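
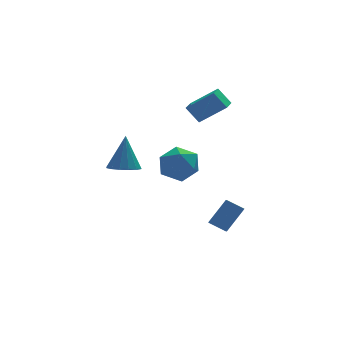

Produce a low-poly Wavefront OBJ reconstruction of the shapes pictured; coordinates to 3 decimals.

v -1.209 2.683 0.63
v -0.653 3.601 -0.034
v 0.293 1.399 0.114
v 0.849 2.317 -0.55
v 0.809 2.385 0.709
v -0.119 3.178 1.028
v -0.241 1.822 -0.948
v -1.169 2.615 -0.629
v -0.055 3.069 -1.009
v 0.595 3.416 0.015
v -0.955 1.584 0.065
v -0.305 1.931 1.089
v 0.468 3.352 3.813
v 1.831 2.753 4.993
v 1.086 4.386 3.624
v 2.449 3.788 4.804
v 1.051 2.832 2.876
v 2.414 2.234 4.056
v 1.669 3.867 2.687
v 3.032 3.268 3.867
v -3.675 1.078 0.979
v -2.875 1.498 0.719
v -3.365 1.742 3.001
v -3.22 1.836 0.66
v -3.687 1.971 0.688
v -4.151 1.867 0.793
v -4.486 1.551 0.948
v -4.605 1.108 1.112
v -4.474 0.658 1.24
v -4.129 0.319 1.298
v -3.663 0.184 1.271
v -3.199 0.289 1.166
v -2.863 0.605 1.011
v -2.745 1.047 0.847
v 1.529 -0.458 -3.859
v 0.906 -2.069 -2.913
v 0.743 0.135 -3.369
v 0.12 -1.477 -2.422
v 2.62 -0.103 -2.538
v 1.997 -1.715 -1.591
v 1.834 0.489 -2.047
v 1.211 -1.122 -1.101
f 1 12 6
f 1 6 2
f 1 2 8
f 1 8 11
f 1 11 12
f 2 6 10
f 6 12 5
f 12 11 3
f 11 8 7
f 8 2 9
f 4 10 5
f 4 5 3
f 4 3 7
f 4 7 9
f 4 9 10
f 5 10 6
f 3 5 12
f 7 3 11
f 9 7 8
f 10 9 2
f 14 16 13
f 17 14 13
f 13 16 15
f 15 17 13
f 14 20 16
f 18 14 17
f 18 20 14
f 16 20 15
f 19 17 15
f 15 20 19
f 19 18 17
f 20 18 19
f 22 21 24
f 22 24 23
f 24 21 25
f 24 25 23
f 25 21 26
f 25 26 23
f 26 21 27
f 26 27 23
f 27 21 28
f 27 28 23
f 28 21 29
f 28 29 23
f 29 21 30
f 29 30 23
f 30 21 31
f 30 31 23
f 31 21 32
f 31 32 23
f 32 21 33
f 32 33 23
f 33 21 34
f 33 34 23
f 34 21 22
f 34 22 23
f 36 38 35
f 39 36 35
f 35 38 37
f 37 39 35
f 36 42 38
f 40 36 39
f 40 42 36
f 38 42 37
f 41 39 37
f 37 42 41
f 41 40 39
f 42 40 41



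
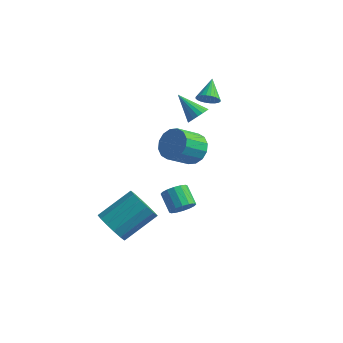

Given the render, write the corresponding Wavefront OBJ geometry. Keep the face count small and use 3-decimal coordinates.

v -1.703 -3.749 -4.339
v -1.342 -3.341 -5.225
v -0.335 -1.763 -4.087
v -0.697 -2.171 -3.201
v -1.815 -3.098 -5.142
v -0.809 -1.52 -4.005
v -2.259 -3.03 -4.845
v -1.252 -1.452 -3.707
v -2.553 -3.154 -4.412
v -1.547 -1.576 -3.274
v -2.62 -3.438 -3.959
v -1.614 -1.86 -2.821
v -2.441 -3.805 -3.608
v -1.435 -2.227 -2.471
v -2.065 -4.157 -3.453
v -1.058 -2.579 -2.315
v -1.591 -4.4 -3.535
v -0.585 -2.822 -2.398
v -1.148 -4.468 -3.833
v -0.141 -2.89 -2.695
v -0.853 -4.344 -4.266
v 0.153 -2.766 -3.128
v -0.786 -4.06 -4.719
v 0.22 -2.482 -3.581
v -0.965 -3.693 -5.069
v 0.041 -2.115 -3.932
v 2.474 -4.034 -0.856
v 2.871 -4.121 -0.298
v 2.082 -3.533 0.354
v 1.686 -3.446 -0.204
v 2.981 -3.814 -0.442
v 2.192 -3.225 0.209
v 2.955 -3.565 -0.698
v 2.167 -2.977 -0.046
v 2.8 -3.442 -0.995
v 2.012 -2.854 -0.344
v 2.559 -3.478 -1.256
v 1.77 -2.89 -0.604
v 2.294 -3.663 -1.409
v 1.506 -3.075 -0.757
v 2.078 -3.947 -1.414
v 1.289 -3.359 -0.762
v 1.968 -4.255 -1.269
v 1.179 -3.666 -0.618
v 1.993 -4.503 -1.014
v 1.205 -3.915 -0.362
v 2.148 -4.626 -0.716
v 1.36 -4.038 -0.065
v 2.39 -4.59 -0.456
v 1.601 -4.002 0.196
v 2.654 -4.405 -0.303
v 1.866 -3.817 0.349
v 0.382 2.674 1.915
v 0.797 3.028 1.562
v 0.038 3.806 2.645
v 0.585 3.051 1.426
v 0.341 3.017 1.364
v 0.104 2.931 1.386
v -0.092 2.805 1.489
v -0.215 2.66 1.657
v -0.247 2.517 1.863
v -0.184 2.397 2.078
v -0.034 2.32 2.268
v 0.179 2.297 2.404
v 0.422 2.331 2.466
v 0.66 2.417 2.443
v 0.855 2.543 2.341
v 0.978 2.688 2.173
v 1.01 2.831 1.966
v 0.947 2.951 1.752
v -0.306 2.943 0.178
v 0.099 3.277 0.611
v -1.614 3.177 1.222
v -0.005 3.498 0.431
v -0.168 3.608 0.202
v -0.358 3.587 -0.033
v -0.538 3.438 -0.225
v -0.672 3.191 -0.338
v -0.734 2.895 -0.348
v -0.71 2.608 -0.254
v -0.606 2.388 -0.074
v -0.443 2.277 0.155
v -0.253 2.299 0.389
v -0.073 2.447 0.582
v 0.061 2.694 0.694
v 0.122 2.991 0.705
v -0.367 2.53 -2.191
v 0.452 1.985 -2.301
v -0.174 0.845 -1.318
v -0.993 1.39 -1.209
v 0.545 2.284 -1.895
v -0.081 1.144 -0.913
v 0.394 2.649 -1.569
v -0.233 1.509 -0.586
v 0.038 2.982 -1.409
v -0.588 1.842 -0.426
v -0.425 3.193 -1.459
v -1.052 2.054 -0.476
v -0.874 3.228 -1.705
v -1.5 2.088 -0.723
v -1.186 3.075 -2.082
v -1.812 1.935 -1.099
v -1.279 2.776 -2.487
v -1.905 1.636 -1.505
v -1.127 2.411 -2.814
v -1.754 1.271 -1.831
v -0.772 2.078 -2.974
v -1.398 0.938 -1.991
v -0.308 1.866 -2.924
v -0.935 0.727 -1.941
v 0.14 1.832 -2.677
v -0.486 0.692 -1.695
f 2 1 5
f 2 5 3
f 3 5 6
f 3 6 4
f 5 1 7
f 5 7 6
f 6 7 8
f 6 8 4
f 7 1 9
f 7 9 8
f 8 9 10
f 8 10 4
f 9 1 11
f 9 11 10
f 10 11 12
f 10 12 4
f 11 1 13
f 11 13 12
f 12 13 14
f 12 14 4
f 13 1 15
f 13 15 14
f 14 15 16
f 14 16 4
f 15 1 17
f 15 17 16
f 16 17 18
f 16 18 4
f 17 1 19
f 17 19 18
f 18 19 20
f 18 20 4
f 19 1 21
f 19 21 20
f 20 21 22
f 20 22 4
f 21 1 23
f 21 23 22
f 22 23 24
f 22 24 4
f 23 1 25
f 23 25 24
f 24 25 26
f 24 26 4
f 25 1 2
f 25 2 26
f 26 2 3
f 26 3 4
f 28 27 31
f 28 31 29
f 29 31 32
f 29 32 30
f 31 27 33
f 31 33 32
f 32 33 34
f 32 34 30
f 33 27 35
f 33 35 34
f 34 35 36
f 34 36 30
f 35 27 37
f 35 37 36
f 36 37 38
f 36 38 30
f 37 27 39
f 37 39 38
f 38 39 40
f 38 40 30
f 39 27 41
f 39 41 40
f 40 41 42
f 40 42 30
f 41 27 43
f 41 43 42
f 42 43 44
f 42 44 30
f 43 27 45
f 43 45 44
f 44 45 46
f 44 46 30
f 45 27 47
f 45 47 46
f 46 47 48
f 46 48 30
f 47 27 49
f 47 49 48
f 48 49 50
f 48 50 30
f 49 27 51
f 49 51 50
f 50 51 52
f 50 52 30
f 51 27 28
f 51 28 52
f 52 28 29
f 52 29 30
f 54 53 56
f 54 56 55
f 56 53 57
f 56 57 55
f 57 53 58
f 57 58 55
f 58 53 59
f 58 59 55
f 59 53 60
f 59 60 55
f 60 53 61
f 60 61 55
f 61 53 62
f 61 62 55
f 62 53 63
f 62 63 55
f 63 53 64
f 63 64 55
f 64 53 65
f 64 65 55
f 65 53 66
f 65 66 55
f 66 53 67
f 66 67 55
f 67 53 68
f 67 68 55
f 68 53 69
f 68 69 55
f 69 53 70
f 69 70 55
f 70 53 54
f 70 54 55
f 72 71 74
f 72 74 73
f 74 71 75
f 74 75 73
f 75 71 76
f 75 76 73
f 76 71 77
f 76 77 73
f 77 71 78
f 77 78 73
f 78 71 79
f 78 79 73
f 79 71 80
f 79 80 73
f 80 71 81
f 80 81 73
f 81 71 82
f 81 82 73
f 82 71 83
f 82 83 73
f 83 71 84
f 83 84 73
f 84 71 85
f 84 85 73
f 85 71 86
f 85 86 73
f 86 71 72
f 86 72 73
f 88 87 91
f 88 91 89
f 89 91 92
f 89 92 90
f 91 87 93
f 91 93 92
f 92 93 94
f 92 94 90
f 93 87 95
f 93 95 94
f 94 95 96
f 94 96 90
f 95 87 97
f 95 97 96
f 96 97 98
f 96 98 90
f 97 87 99
f 97 99 98
f 98 99 100
f 98 100 90
f 99 87 101
f 99 101 100
f 100 101 102
f 100 102 90
f 101 87 103
f 101 103 102
f 102 103 104
f 102 104 90
f 103 87 105
f 103 105 104
f 104 105 106
f 104 106 90
f 105 87 107
f 105 107 106
f 106 107 108
f 106 108 90
f 107 87 109
f 107 109 108
f 108 109 110
f 108 110 90
f 109 87 111
f 109 111 110
f 110 111 112
f 110 112 90
f 111 87 88
f 111 88 112
f 112 88 89
f 112 89 90



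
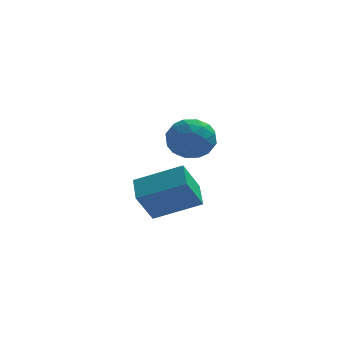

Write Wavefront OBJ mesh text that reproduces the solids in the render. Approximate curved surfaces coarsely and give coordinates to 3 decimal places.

v 0.591 1.092 -1.687
v 1.507 1.393 -1.425
v 1.193 -0.333 -2.155
v 2.109 -0.032 -1.893
v 1.419 -0.204 -1.191
v 1.047 0.677 -0.902
v 1.653 0.383 -2.678
v 1.281 1.264 -2.389
v 2.163 0.955 -2.037
v 2.019 0.592 -1.118
v 0.681 0.468 -2.462
v 0.537 0.105 -1.543
v 0.996 1.368 -1.515
v 1.704 -0.308 -2.065
v 1.298 -0.409 -1.653
v 1.837 -0.232 -1.498
v 0.726 0.947 -1.207
v 1.264 1.123 -1.053
v 1.213 0.185 -0.916
v 1.436 -0.063 -2.527
v 1.974 0.113 -2.373
v 0.863 1.292 -2.082
v 1.402 1.469 -1.927
v 1.487 0.875 -2.664
v 1.92 1.287 -1.721
v 2.274 0.449 -1.996
v 2.006 0.693 -2.458
v 1.787 1.211 -2.287
v 1.835 1.073 -1.18
v 2.189 0.236 -1.455
v 1.784 0.135 -1.043
v 1.565 0.652 -0.873
v 2.221 0.816 -1.54
v 0.511 0.824 -2.125
v 0.865 -0.013 -2.4
v 1.135 0.408 -2.707
v 0.916 0.925 -2.537
v 0.426 0.611 -1.584
v 0.78 -0.227 -1.859
v 0.913 -0.151 -1.293
v 0.694 0.367 -1.122
v 0.479 0.244 -2.04
v -0.552 -4.325 -2.717
v 1.158 -4.442 -1.971
v -0.663 -3.28 -2.301
v 1.048 -3.398 -1.554
v 0.012 -3.782 -3.926
v 1.723 -3.9 -3.179
v -0.098 -2.738 -3.509
v 1.612 -2.855 -2.763
f 1 38 17
f 38 12 41
f 17 41 6
f 38 41 17
f 1 17 13
f 17 6 18
f 13 18 2
f 17 18 13
f 1 13 22
f 13 2 23
f 22 23 8
f 13 23 22
f 1 22 34
f 22 8 37
f 34 37 11
f 22 37 34
f 1 34 38
f 34 11 42
f 38 42 12
f 34 42 38
f 2 18 29
f 18 6 32
f 29 32 10
f 18 32 29
f 6 41 19
f 41 12 40
f 19 40 5
f 41 40 19
f 12 42 39
f 42 11 35
f 39 35 3
f 42 35 39
f 11 37 36
f 37 8 24
f 36 24 7
f 37 24 36
f 8 23 28
f 23 2 25
f 28 25 9
f 23 25 28
f 4 30 16
f 30 10 31
f 16 31 5
f 30 31 16
f 4 16 14
f 16 5 15
f 14 15 3
f 16 15 14
f 4 14 21
f 14 3 20
f 21 20 7
f 14 20 21
f 4 21 26
f 21 7 27
f 26 27 9
f 21 27 26
f 4 26 30
f 26 9 33
f 30 33 10
f 26 33 30
f 5 31 19
f 31 10 32
f 19 32 6
f 31 32 19
f 3 15 39
f 15 5 40
f 39 40 12
f 15 40 39
f 7 20 36
f 20 3 35
f 36 35 11
f 20 35 36
f 9 27 28
f 27 7 24
f 28 24 8
f 27 24 28
f 10 33 29
f 33 9 25
f 29 25 2
f 33 25 29
f 44 46 43
f 47 44 43
f 43 46 45
f 45 47 43
f 44 50 46
f 48 44 47
f 48 50 44
f 46 50 45
f 49 47 45
f 45 50 49
f 49 48 47
f 50 48 49



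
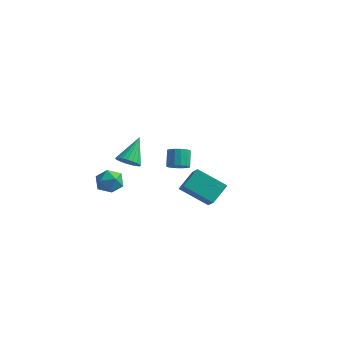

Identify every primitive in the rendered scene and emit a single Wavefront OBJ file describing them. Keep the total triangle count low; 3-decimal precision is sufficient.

v -2.201 -2.026 0.746
v -1.775 -2.53 0.039
v -3.525 -2.83 0.521
v -3.099 -3.334 -0.186
v -2.824 -3.462 0.733
v -2.006 -2.965 0.872
v -3.294 -2.395 -0.312
v -2.476 -1.898 -0.173
v -2.45 -2.759 -0.615
v -2.16 -3.418 0.031
v -3.14 -1.942 0.529
v -2.85 -2.601 1.175
v 4.231 -2.911 0.642
v 2.452 -3.257 1.682
v 4.506 -1.737 1.501
v 2.726 -2.083 2.541
v 5.174 -4.037 1.879
v 3.394 -4.383 2.919
v 5.448 -2.863 2.738
v 3.669 -3.209 3.778
v -3.934 1.69 -0.979
v -3.132 1.5 -0.734
v -3.986 3.27 0.419
v -3.075 1.735 -0.997
v -3.167 1.962 -1.258
v -3.392 2.142 -1.47
v -3.71 2.244 -1.597
v -4.067 2.25 -1.617
v -4.401 2.16 -1.527
v -4.654 1.988 -1.342
v -4.783 1.764 -1.095
v -4.765 1.528 -0.827
v -4.603 1.32 -0.585
v -4.326 1.176 -0.412
v -3.981 1.12 -0.336
v -3.627 1.163 -0.372
v -3.327 1.298 -0.512
v -1.315 3.503 -1.63
v -0.918 3.099 -1.124
v -1.308 3.892 -0.184
v -1.705 4.297 -0.69
v -0.668 3.375 -1.252
v -1.058 4.168 -0.313
v -0.592 3.685 -1.482
v -0.982 4.478 -0.543
v -0.709 3.946 -1.752
v -1.099 4.739 -0.812
v -0.989 4.089 -1.989
v -1.379 4.882 -1.049
v -1.356 4.075 -2.129
v -1.746 4.868 -1.19
v -1.712 3.908 -2.136
v -2.102 4.701 -1.196
v -1.962 3.632 -2.007
v -2.352 4.425 -1.068
v -2.038 3.322 -1.777
v -2.428 4.115 -0.838
v -1.921 3.061 -1.508
v -2.311 3.854 -0.568
v -1.641 2.918 -1.271
v -2.031 3.711 -0.331
v -1.274 2.932 -1.13
v -1.664 3.725 -0.191
f 1 12 6
f 1 6 2
f 1 2 8
f 1 8 11
f 1 11 12
f 2 6 10
f 6 12 5
f 12 11 3
f 11 8 7
f 8 2 9
f 4 10 5
f 4 5 3
f 4 3 7
f 4 7 9
f 4 9 10
f 5 10 6
f 3 5 12
f 7 3 11
f 9 7 8
f 10 9 2
f 14 16 13
f 17 14 13
f 13 16 15
f 15 17 13
f 14 20 16
f 18 14 17
f 18 20 14
f 16 20 15
f 19 17 15
f 15 20 19
f 19 18 17
f 20 18 19
f 22 21 24
f 22 24 23
f 24 21 25
f 24 25 23
f 25 21 26
f 25 26 23
f 26 21 27
f 26 27 23
f 27 21 28
f 27 28 23
f 28 21 29
f 28 29 23
f 29 21 30
f 29 30 23
f 30 21 31
f 30 31 23
f 31 21 32
f 31 32 23
f 32 21 33
f 32 33 23
f 33 21 34
f 33 34 23
f 34 21 35
f 34 35 23
f 35 21 36
f 35 36 23
f 36 21 37
f 36 37 23
f 37 21 22
f 37 22 23
f 39 38 42
f 39 42 40
f 40 42 43
f 40 43 41
f 42 38 44
f 42 44 43
f 43 44 45
f 43 45 41
f 44 38 46
f 44 46 45
f 45 46 47
f 45 47 41
f 46 38 48
f 46 48 47
f 47 48 49
f 47 49 41
f 48 38 50
f 48 50 49
f 49 50 51
f 49 51 41
f 50 38 52
f 50 52 51
f 51 52 53
f 51 53 41
f 52 38 54
f 52 54 53
f 53 54 55
f 53 55 41
f 54 38 56
f 54 56 55
f 55 56 57
f 55 57 41
f 56 38 58
f 56 58 57
f 57 58 59
f 57 59 41
f 58 38 60
f 58 60 59
f 59 60 61
f 59 61 41
f 60 38 62
f 60 62 61
f 61 62 63
f 61 63 41
f 62 38 39
f 62 39 63
f 63 39 40
f 63 40 41



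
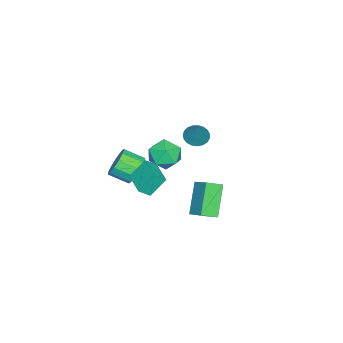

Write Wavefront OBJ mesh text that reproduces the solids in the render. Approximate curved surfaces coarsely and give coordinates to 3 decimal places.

v 3.348 -1.309 0.228
v 2.695 -0.641 1.376
v 2.865 -0.816 -0.334
v 2.211 -0.149 0.814
v 4.569 -0.111 0.226
v 3.915 0.556 1.374
v 4.085 0.381 -0.336
v 3.432 1.049 0.812
v -2.883 -1.101 -1.614
v -1.948 -0.964 -2.334
v -2.992 -2.956 -2.106
v -2.057 -2.819 -2.826
v -1.913 -2.76 -1.648
v -1.846 -1.613 -1.344
v -3.094 -2.307 -3.096
v -3.027 -1.16 -2.792
v -2.078 -1.709 -3.25
v -1.348 -1.99 -2.355
v -3.592 -1.93 -2.085
v -2.862 -2.211 -1.19
v -0.767 -2.956 -2.84
v -0.036 -3.132 -3.558
v 0.278 -4.359 -2.939
v -0.453 -4.184 -2.22
v 0.228 -2.844 -3.121
v 0.542 -4.072 -2.502
v 0.176 -2.592 -2.595
v 0.49 -3.819 -1.976
v -0.175 -2.455 -2.146
v 0.138 -3.683 -1.527
v -0.714 -2.478 -1.918
v -0.401 -3.705 -1.299
v -1.27 -2.652 -1.982
v -0.956 -3.88 -1.363
v -1.666 -2.923 -2.318
v -1.352 -4.151 -1.699
v -1.777 -3.204 -2.82
v -1.463 -4.432 -2.201
v -1.566 -3.407 -3.328
v -1.253 -4.635 -2.709
v -1.103 -3.467 -3.681
v -0.789 -4.694 -3.062
v -0.532 -3.364 -3.767
v -0.218 -4.591 -3.148
v -4.434 -0.816 -1.48
v -3.712 -0.778 -1.866
v -3.546 -0.204 0.24
v -3.835 -0.464 -1.915
v -4.062 -0.211 -1.888
v -4.353 -0.062 -1.791
v -4.658 -0.044 -1.639
v -4.924 -0.159 -1.461
v -5.106 -0.388 -1.285
v -5.171 -0.692 -1.143
v -5.109 -1.016 -1.06
v -4.931 -1.306 -1.049
v -4.666 -1.512 -1.112
v -4.361 -1.597 -1.239
v -4.069 -1.547 -1.408
v -3.84 -1.371 -1.589
v -3.714 -1.099 -1.751
v 1.618 2.99 -0.203
v 2.294 4.017 0.603
v 3.041 3.342 -1.844
v 3.716 4.369 -1.038
v 2.264 2.251 0.198
v 2.939 3.278 1.004
v 3.686 2.603 -1.443
v 4.362 3.63 -0.637
f 2 4 1
f 5 2 1
f 1 4 3
f 3 5 1
f 2 8 4
f 6 2 5
f 6 8 2
f 4 8 3
f 7 5 3
f 3 8 7
f 7 6 5
f 8 6 7
f 9 20 14
f 9 14 10
f 9 10 16
f 9 16 19
f 9 19 20
f 10 14 18
f 14 20 13
f 20 19 11
f 19 16 15
f 16 10 17
f 12 18 13
f 12 13 11
f 12 11 15
f 12 15 17
f 12 17 18
f 13 18 14
f 11 13 20
f 15 11 19
f 17 15 16
f 18 17 10
f 22 21 25
f 22 25 23
f 23 25 26
f 23 26 24
f 25 21 27
f 25 27 26
f 26 27 28
f 26 28 24
f 27 21 29
f 27 29 28
f 28 29 30
f 28 30 24
f 29 21 31
f 29 31 30
f 30 31 32
f 30 32 24
f 31 21 33
f 31 33 32
f 32 33 34
f 32 34 24
f 33 21 35
f 33 35 34
f 34 35 36
f 34 36 24
f 35 21 37
f 35 37 36
f 36 37 38
f 36 38 24
f 37 21 39
f 37 39 38
f 38 39 40
f 38 40 24
f 39 21 41
f 39 41 40
f 40 41 42
f 40 42 24
f 41 21 43
f 41 43 42
f 42 43 44
f 42 44 24
f 43 21 22
f 43 22 44
f 44 22 23
f 44 23 24
f 46 45 48
f 46 48 47
f 48 45 49
f 48 49 47
f 49 45 50
f 49 50 47
f 50 45 51
f 50 51 47
f 51 45 52
f 51 52 47
f 52 45 53
f 52 53 47
f 53 45 54
f 53 54 47
f 54 45 55
f 54 55 47
f 55 45 56
f 55 56 47
f 56 45 57
f 56 57 47
f 57 45 58
f 57 58 47
f 58 45 59
f 58 59 47
f 59 45 60
f 59 60 47
f 60 45 61
f 60 61 47
f 61 45 46
f 61 46 47
f 63 65 62
f 66 63 62
f 62 65 64
f 64 66 62
f 63 69 65
f 67 63 66
f 67 69 63
f 65 69 64
f 68 66 64
f 64 69 68
f 68 67 66
f 69 67 68



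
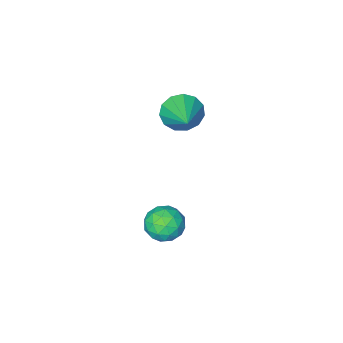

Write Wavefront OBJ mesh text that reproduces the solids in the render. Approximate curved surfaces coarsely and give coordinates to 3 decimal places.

v 4.242 2.134 -3.839
v 4.688 1.853 -3.015
v 2.852 1.667 -3.245
v 3.298 1.386 -2.421
v 3.229 2.337 -2.64
v 4.088 2.625 -3.007
v 3.452 0.895 -3.253
v 4.311 1.183 -3.62
v 4.2 1.087 -2.653
v 4.062 1.978 -2.275
v 3.478 1.542 -3.985
v 3.34 2.433 -3.607
v 4.587 2.034 -3.479
v 2.953 1.486 -2.781
v 2.912 2.044 -2.909
v 3.175 1.879 -2.425
v 4.234 2.488 -3.474
v 4.497 2.323 -2.99
v 3.639 2.607 -2.77
v 3.043 1.197 -3.27
v 3.306 1.032 -2.786
v 4.365 1.641 -3.835
v 4.628 1.476 -3.351
v 3.901 0.913 -3.49
v 4.562 1.419 -2.782
v 3.745 1.145 -2.433
v 3.836 0.856 -2.922
v 4.341 1.026 -3.138
v 4.482 1.943 -2.56
v 3.665 1.668 -2.211
v 3.624 2.227 -2.339
v 4.129 2.397 -2.555
v 4.195 1.493 -2.347
v 3.875 1.852 -4.049
v 3.058 1.577 -3.7
v 3.411 1.123 -3.705
v 3.916 1.293 -3.921
v 3.795 2.375 -3.827
v 2.978 2.101 -3.478
v 3.199 2.494 -3.122
v 3.704 2.664 -3.338
v 3.345 2.027 -3.913
v -1.214 -4.239 -2.612
v -0.653 -4.04 -3.513
v -0.406 -2.601 -1.748
v -1.183 -3.747 -3.573
v -1.723 -3.61 -3.328
v -2.101 -3.673 -2.855
v -2.197 -3.916 -2.306
v -1.982 -4.261 -1.853
v -1.522 -4.599 -1.642
v -0.965 -4.823 -1.738
v -0.486 -4.861 -2.113
v -0.239 -4.702 -2.645
v -0.301 -4.396 -3.167
f 1 38 17
f 38 12 41
f 17 41 6
f 38 41 17
f 1 17 13
f 17 6 18
f 13 18 2
f 17 18 13
f 1 13 22
f 13 2 23
f 22 23 8
f 13 23 22
f 1 22 34
f 22 8 37
f 34 37 11
f 22 37 34
f 1 34 38
f 34 11 42
f 38 42 12
f 34 42 38
f 2 18 29
f 18 6 32
f 29 32 10
f 18 32 29
f 6 41 19
f 41 12 40
f 19 40 5
f 41 40 19
f 12 42 39
f 42 11 35
f 39 35 3
f 42 35 39
f 11 37 36
f 37 8 24
f 36 24 7
f 37 24 36
f 8 23 28
f 23 2 25
f 28 25 9
f 23 25 28
f 4 30 16
f 30 10 31
f 16 31 5
f 30 31 16
f 4 16 14
f 16 5 15
f 14 15 3
f 16 15 14
f 4 14 21
f 14 3 20
f 21 20 7
f 14 20 21
f 4 21 26
f 21 7 27
f 26 27 9
f 21 27 26
f 4 26 30
f 26 9 33
f 30 33 10
f 26 33 30
f 5 31 19
f 31 10 32
f 19 32 6
f 31 32 19
f 3 15 39
f 15 5 40
f 39 40 12
f 15 40 39
f 7 20 36
f 20 3 35
f 36 35 11
f 20 35 36
f 9 27 28
f 27 7 24
f 28 24 8
f 27 24 28
f 10 33 29
f 33 9 25
f 29 25 2
f 33 25 29
f 44 43 46
f 44 46 45
f 46 43 47
f 46 47 45
f 47 43 48
f 47 48 45
f 48 43 49
f 48 49 45
f 49 43 50
f 49 50 45
f 50 43 51
f 50 51 45
f 51 43 52
f 51 52 45
f 52 43 53
f 52 53 45
f 53 43 54
f 53 54 45
f 54 43 55
f 54 55 45
f 55 43 44
f 55 44 45



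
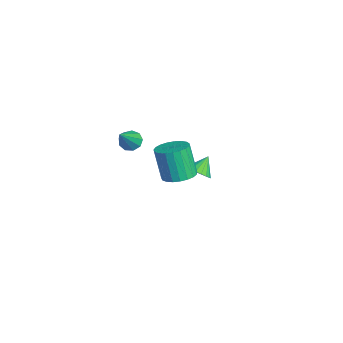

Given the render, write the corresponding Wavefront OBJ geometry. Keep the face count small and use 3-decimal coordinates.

v -1.668 -1.01 0.503
v -1.192 -0.599 0.34
v -0.472 -1.81 1.977
v -1.451 -0.415 0.65
v -1.812 -0.509 0.892
v -2.106 -0.838 0.952
v -2.195 -1.247 0.802
v -2.037 -1.545 0.512
v -1.707 -1.593 0.218
v -1.358 -1.367 0.057
v -1.155 -0.975 0.106
v 3.84 0.268 1.71
v 4.327 -0.475 1.752
v 3.788 -0.731 3.492
v 3.3 0.012 3.45
v 4.569 -0.218 1.864
v 4.03 -0.474 3.605
v 4.684 0.123 1.95
v 4.145 -0.133 3.69
v 4.653 0.489 1.994
v 4.114 0.233 3.735
v 4.482 0.817 1.989
v 3.943 0.561 3.73
v 4.199 1.05 1.936
v 3.66 0.794 3.677
v 3.855 1.148 1.844
v 3.316 0.892 3.584
v 3.507 1.093 1.728
v 2.968 0.838 3.469
v 3.217 0.896 1.609
v 2.678 0.641 3.35
v 3.035 0.591 1.508
v 2.496 0.335 3.249
v 2.992 0.229 1.442
v 2.453 -0.027 3.182
v 3.095 -0.125 1.421
v 2.556 -0.381 3.162
v 3.327 -0.412 1.451
v 2.788 -0.668 3.192
v 3.648 -0.581 1.525
v 3.109 -0.837 3.266
v 4.002 -0.604 1.632
v 3.463 -0.86 3.372
v -3.093 2.893 -3.776
v -2.586 2.642 -3.254
v -3.607 3.587 -2.944
v -2.429 2.916 -3.386
v -2.404 3.186 -3.595
v -2.515 3.398 -3.84
v -2.741 3.51 -4.073
v -3.036 3.5 -4.247
v -3.342 3.37 -4.327
v -3.599 3.145 -4.299
v -3.756 2.87 -4.167
v -3.781 2.6 -3.958
v -3.67 2.388 -3.713
v -3.445 2.276 -3.48
v -3.15 2.286 -3.306
v -2.843 2.417 -3.225
f 2 1 4
f 2 4 3
f 4 1 5
f 4 5 3
f 5 1 6
f 5 6 3
f 6 1 7
f 6 7 3
f 7 1 8
f 7 8 3
f 8 1 9
f 8 9 3
f 9 1 10
f 9 10 3
f 10 1 11
f 10 11 3
f 11 1 2
f 11 2 3
f 13 12 16
f 13 16 14
f 14 16 17
f 14 17 15
f 16 12 18
f 16 18 17
f 17 18 19
f 17 19 15
f 18 12 20
f 18 20 19
f 19 20 21
f 19 21 15
f 20 12 22
f 20 22 21
f 21 22 23
f 21 23 15
f 22 12 24
f 22 24 23
f 23 24 25
f 23 25 15
f 24 12 26
f 24 26 25
f 25 26 27
f 25 27 15
f 26 12 28
f 26 28 27
f 27 28 29
f 27 29 15
f 28 12 30
f 28 30 29
f 29 30 31
f 29 31 15
f 30 12 32
f 30 32 31
f 31 32 33
f 31 33 15
f 32 12 34
f 32 34 33
f 33 34 35
f 33 35 15
f 34 12 36
f 34 36 35
f 35 36 37
f 35 37 15
f 36 12 38
f 36 38 37
f 37 38 39
f 37 39 15
f 38 12 40
f 38 40 39
f 39 40 41
f 39 41 15
f 40 12 42
f 40 42 41
f 41 42 43
f 41 43 15
f 42 12 13
f 42 13 43
f 43 13 14
f 43 14 15
f 45 44 47
f 45 47 46
f 47 44 48
f 47 48 46
f 48 44 49
f 48 49 46
f 49 44 50
f 49 50 46
f 50 44 51
f 50 51 46
f 51 44 52
f 51 52 46
f 52 44 53
f 52 53 46
f 53 44 54
f 53 54 46
f 54 44 55
f 54 55 46
f 55 44 56
f 55 56 46
f 56 44 57
f 56 57 46
f 57 44 58
f 57 58 46
f 58 44 59
f 58 59 46
f 59 44 45
f 59 45 46



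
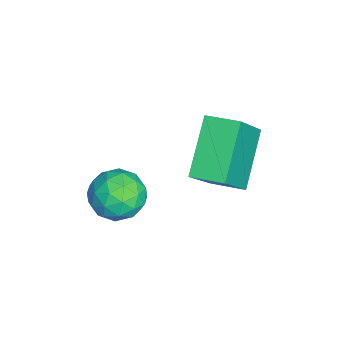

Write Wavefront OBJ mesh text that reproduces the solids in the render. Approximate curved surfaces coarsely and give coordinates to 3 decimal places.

v 0.149 -1.48 -3.052
v 0.786 -0.971 -3.443
v 1.054 -2.629 -3.077
v 1.691 -2.12 -3.468
v 1.456 -1.968 -2.608
v 0.896 -1.258 -2.593
v 0.944 -2.342 -3.927
v 0.384 -1.632 -3.912
v 1.277 -1.504 -3.984
v 1.593 -1.272 -3.169
v 0.247 -2.328 -3.351
v 0.563 -2.096 -2.536
v 0.388 -1.124 -3.245
v 1.452 -2.476 -3.275
v 1.314 -2.386 -2.769
v 1.688 -2.087 -3
v 0.453 -1.293 -2.745
v 0.827 -0.994 -2.976
v 1.221 -1.58 -2.485
v 1.013 -2.606 -3.544
v 1.387 -2.307 -3.775
v 0.152 -1.513 -3.52
v 0.526 -1.214 -3.751
v 0.619 -2.02 -4.035
v 1.051 -1.138 -3.793
v 1.582 -1.814 -3.808
v 1.143 -1.945 -4.078
v 0.815 -1.527 -4.069
v 1.237 -1.002 -3.315
v 1.768 -1.678 -3.329
v 1.63 -1.589 -2.824
v 1.302 -1.171 -2.815
v 1.525 -1.316 -3.633
v 0.072 -1.922 -3.191
v 0.603 -2.598 -3.205
v 0.538 -2.429 -3.705
v 0.21 -2.011 -3.696
v 0.258 -1.786 -2.712
v 0.789 -2.462 -2.727
v 1.025 -2.073 -2.451
v 0.697 -1.655 -2.442
v 0.315 -2.284 -2.887
v -1.281 0.748 -4.979
v -2.869 1.133 -3.644
v -0.935 1.798 -4.87
v -2.523 2.182 -3.535
v -0.017 0.158 -3.305
v -1.605 0.542 -1.97
v 0.329 1.207 -3.196
v -1.259 1.592 -1.861
f 1 38 17
f 38 12 41
f 17 41 6
f 38 41 17
f 1 17 13
f 17 6 18
f 13 18 2
f 17 18 13
f 1 13 22
f 13 2 23
f 22 23 8
f 13 23 22
f 1 22 34
f 22 8 37
f 34 37 11
f 22 37 34
f 1 34 38
f 34 11 42
f 38 42 12
f 34 42 38
f 2 18 29
f 18 6 32
f 29 32 10
f 18 32 29
f 6 41 19
f 41 12 40
f 19 40 5
f 41 40 19
f 12 42 39
f 42 11 35
f 39 35 3
f 42 35 39
f 11 37 36
f 37 8 24
f 36 24 7
f 37 24 36
f 8 23 28
f 23 2 25
f 28 25 9
f 23 25 28
f 4 30 16
f 30 10 31
f 16 31 5
f 30 31 16
f 4 16 14
f 16 5 15
f 14 15 3
f 16 15 14
f 4 14 21
f 14 3 20
f 21 20 7
f 14 20 21
f 4 21 26
f 21 7 27
f 26 27 9
f 21 27 26
f 4 26 30
f 26 9 33
f 30 33 10
f 26 33 30
f 5 31 19
f 31 10 32
f 19 32 6
f 31 32 19
f 3 15 39
f 15 5 40
f 39 40 12
f 15 40 39
f 7 20 36
f 20 3 35
f 36 35 11
f 20 35 36
f 9 27 28
f 27 7 24
f 28 24 8
f 27 24 28
f 10 33 29
f 33 9 25
f 29 25 2
f 33 25 29
f 44 46 43
f 47 44 43
f 43 46 45
f 45 47 43
f 44 50 46
f 48 44 47
f 48 50 44
f 46 50 45
f 49 47 45
f 45 50 49
f 49 48 47
f 50 48 49



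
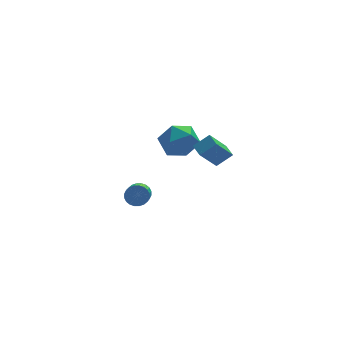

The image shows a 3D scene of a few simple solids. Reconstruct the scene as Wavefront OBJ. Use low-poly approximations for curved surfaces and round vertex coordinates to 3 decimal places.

v -0.142 4.241 3.267
v 0.739 5.026 3.4
v 1.141 2.874 2.84
v 2.022 3.659 2.973
v 1.401 3.298 3.919
v 0.608 4.143 4.183
v 1.272 3.757 2.057
v 0.479 4.602 2.321
v 1.613 4.728 2.652
v 1.693 4.444 3.803
v 0.187 3.456 2.437
v 0.267 3.172 3.588
v -2.302 -1.396 3.213
v -1.735 -1.605 3.125
v -2.172 -3.212 4.12
v -2.738 -3.004 4.207
v -1.71 -1.485 3.329
v -2.146 -3.092 4.324
v -1.774 -1.352 3.516
v -2.211 -2.959 4.511
v -1.919 -1.226 3.656
v -2.356 -2.833 4.651
v -2.122 -1.125 3.729
v -2.559 -2.733 4.724
v -2.353 -1.066 3.723
v -2.79 -2.674 4.718
v -2.576 -1.058 3.639
v -3.012 -2.665 4.634
v -2.757 -1.1 3.491
v -3.193 -2.708 4.486
v -2.868 -1.188 3.3
v -3.305 -2.795 4.295
v -2.894 -1.308 3.096
v -3.33 -2.915 4.091
v -2.829 -1.441 2.909
v -3.266 -3.048 3.904
v -2.684 -1.567 2.769
v -3.121 -3.174 3.764
v -2.481 -1.667 2.696
v -2.918 -3.275 3.691
v -2.25 -1.726 2.702
v -2.687 -3.334 3.697
v -2.028 -1.735 2.786
v -2.464 -3.342 3.781
v -1.847 -1.692 2.934
v -2.283 -3.3 3.929
v 1.58 2.121 3.115
v 2.449 2.138 3.806
v 1.432 2.951 3.281
v 2.3 2.969 3.972
v 2.58 2.551 1.848
v 3.448 2.569 2.539
v 2.431 3.382 2.014
v 3.3 3.399 2.705
f 1 12 6
f 1 6 2
f 1 2 8
f 1 8 11
f 1 11 12
f 2 6 10
f 6 12 5
f 12 11 3
f 11 8 7
f 8 2 9
f 4 10 5
f 4 5 3
f 4 3 7
f 4 7 9
f 4 9 10
f 5 10 6
f 3 5 12
f 7 3 11
f 9 7 8
f 10 9 2
f 14 13 17
f 14 17 15
f 15 17 18
f 15 18 16
f 17 13 19
f 17 19 18
f 18 19 20
f 18 20 16
f 19 13 21
f 19 21 20
f 20 21 22
f 20 22 16
f 21 13 23
f 21 23 22
f 22 23 24
f 22 24 16
f 23 13 25
f 23 25 24
f 24 25 26
f 24 26 16
f 25 13 27
f 25 27 26
f 26 27 28
f 26 28 16
f 27 13 29
f 27 29 28
f 28 29 30
f 28 30 16
f 29 13 31
f 29 31 30
f 30 31 32
f 30 32 16
f 31 13 33
f 31 33 32
f 32 33 34
f 32 34 16
f 33 13 35
f 33 35 34
f 34 35 36
f 34 36 16
f 35 13 37
f 35 37 36
f 36 37 38
f 36 38 16
f 37 13 39
f 37 39 38
f 38 39 40
f 38 40 16
f 39 13 41
f 39 41 40
f 40 41 42
f 40 42 16
f 41 13 43
f 41 43 42
f 42 43 44
f 42 44 16
f 43 13 45
f 43 45 44
f 44 45 46
f 44 46 16
f 45 13 14
f 45 14 46
f 46 14 15
f 46 15 16
f 48 50 47
f 51 48 47
f 47 50 49
f 49 51 47
f 48 54 50
f 52 48 51
f 52 54 48
f 50 54 49
f 53 51 49
f 49 54 53
f 53 52 51
f 54 52 53



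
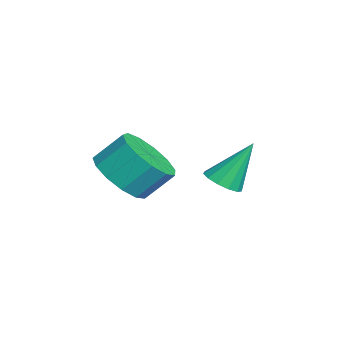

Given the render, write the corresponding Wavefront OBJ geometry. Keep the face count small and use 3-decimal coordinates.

v -1.898 -2.198 0.617
v -1.44 -1.544 -0.017
v -1.463 -0.708 0.829
v -1.922 -1.362 1.463
v -2.005 -1.478 -0.098
v -2.028 -0.642 0.748
v -2.536 -1.641 0.049
v -2.559 -0.804 0.895
v -2.865 -1.981 0.375
v -2.888 -1.144 1.221
v -2.887 -2.389 0.779
v -2.91 -1.553 1.625
v -2.595 -2.737 1.131
v -2.618 -1.901 1.977
v -2.082 -2.914 1.32
v -2.105 -2.078 2.166
v -1.511 -2.864 1.286
v -1.534 -2.027 2.132
v -1.062 -2.602 1.039
v -1.085 -1.766 1.885
v -0.879 -2.212 0.658
v -0.902 -1.376 1.504
v -1.02 -1.818 0.265
v -1.043 -0.981 1.111
v -3.368 0.856 -0.492
v -2.857 1.222 -0.66
v -3.552 1.764 0.932
v -3.152 1.385 -0.802
v -3.516 1.38 -0.846
v -3.832 1.209 -0.778
v -4.001 0.926 -0.619
v -3.969 0.62 -0.42
v -3.746 0.389 -0.244
v -3.402 0.306 -0.147
v -3.048 0.398 -0.159
v -2.795 0.635 -0.277
v -2.724 0.942 -0.464
f 2 1 5
f 2 5 3
f 3 5 6
f 3 6 4
f 5 1 7
f 5 7 6
f 6 7 8
f 6 8 4
f 7 1 9
f 7 9 8
f 8 9 10
f 8 10 4
f 9 1 11
f 9 11 10
f 10 11 12
f 10 12 4
f 11 1 13
f 11 13 12
f 12 13 14
f 12 14 4
f 13 1 15
f 13 15 14
f 14 15 16
f 14 16 4
f 15 1 17
f 15 17 16
f 16 17 18
f 16 18 4
f 17 1 19
f 17 19 18
f 18 19 20
f 18 20 4
f 19 1 21
f 19 21 20
f 20 21 22
f 20 22 4
f 21 1 23
f 21 23 22
f 22 23 24
f 22 24 4
f 23 1 2
f 23 2 24
f 24 2 3
f 24 3 4
f 26 25 28
f 26 28 27
f 28 25 29
f 28 29 27
f 29 25 30
f 29 30 27
f 30 25 31
f 30 31 27
f 31 25 32
f 31 32 27
f 32 25 33
f 32 33 27
f 33 25 34
f 33 34 27
f 34 25 35
f 34 35 27
f 35 25 36
f 35 36 27
f 36 25 37
f 36 37 27
f 37 25 26
f 37 26 27



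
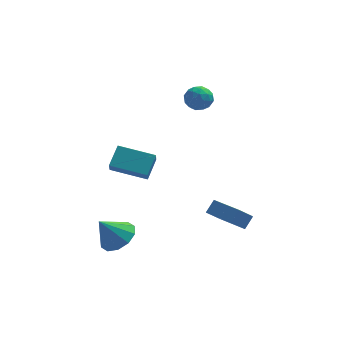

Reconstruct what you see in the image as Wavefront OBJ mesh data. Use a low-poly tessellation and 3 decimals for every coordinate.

v -2.032 -2.782 -3.567
v -1.509 -3.617 -3.397
v -2.888 -3.058 -2.293
v -1.225 -3.151 -3.106
v -1.25 -2.544 -2.991
v -1.574 -2.028 -3.096
v -2.072 -1.8 -3.381
v -2.555 -1.947 -3.738
v -2.839 -2.412 -4.029
v -2.814 -3.019 -4.144
v -2.491 -3.535 -4.039
v -1.992 -3.764 -3.753
v 1.105 2.003 2.78
v 1.732 2.334 2.488
v 1.808 1.406 3.612
v 2.435 1.737 3.32
v 1.921 2.159 3.703
v 1.487 2.528 3.189
v 2.053 1.212 2.911
v 1.619 1.581 2.397
v 2.318 1.845 2.569
v 2.237 2.431 3.058
v 1.303 1.309 3.042
v 1.222 1.895 3.531
v 1.357 2.221 2.561
v 2.183 1.519 3.539
v 1.881 1.767 3.764
v 2.25 1.962 3.592
v 1.213 2.335 2.973
v 1.581 2.53 2.801
v 1.693 2.427 3.515
v 1.959 1.21 3.299
v 2.327 1.405 3.127
v 1.29 1.778 2.508
v 1.659 1.973 2.336
v 1.847 1.313 2.585
v 2.07 2.128 2.437
v 2.483 1.777 2.926
v 2.259 1.468 2.685
v 2.003 1.685 2.383
v 2.022 2.473 2.724
v 2.436 2.122 3.213
v 2.134 2.37 3.438
v 1.878 2.587 3.136
v 2.367 2.185 2.772
v 1.104 1.618 2.887
v 1.518 1.267 3.376
v 1.662 1.153 2.964
v 1.406 1.37 2.662
v 1.057 1.963 3.174
v 1.47 1.612 3.663
v 1.537 2.055 3.717
v 1.281 2.272 3.415
v 1.173 1.555 3.328
v -2.412 -1.351 0.135
v -2.413 -1.915 0.811
v -2.025 -0.439 0.897
v -2.027 -1.002 1.573
v -0.633 -1.798 -0.233
v -0.635 -2.361 0.443
v -0.247 -0.885 0.529
v -0.248 -1.449 1.205
v 3.88 -3.028 -2.844
v 3.224 -3.477 -2.069
v 2.737 -1.734 -3.062
v 2.081 -2.184 -2.288
v 4.259 -2.596 -2.272
v 3.603 -3.046 -1.498
v 3.116 -1.303 -2.491
v 2.46 -1.752 -1.716
f 2 1 4
f 2 4 3
f 4 1 5
f 4 5 3
f 5 1 6
f 5 6 3
f 6 1 7
f 6 7 3
f 7 1 8
f 7 8 3
f 8 1 9
f 8 9 3
f 9 1 10
f 9 10 3
f 10 1 11
f 10 11 3
f 11 1 12
f 11 12 3
f 12 1 2
f 12 2 3
f 13 50 29
f 50 24 53
f 29 53 18
f 50 53 29
f 13 29 25
f 29 18 30
f 25 30 14
f 29 30 25
f 13 25 34
f 25 14 35
f 34 35 20
f 25 35 34
f 13 34 46
f 34 20 49
f 46 49 23
f 34 49 46
f 13 46 50
f 46 23 54
f 50 54 24
f 46 54 50
f 14 30 41
f 30 18 44
f 41 44 22
f 30 44 41
f 18 53 31
f 53 24 52
f 31 52 17
f 53 52 31
f 24 54 51
f 54 23 47
f 51 47 15
f 54 47 51
f 23 49 48
f 49 20 36
f 48 36 19
f 49 36 48
f 20 35 40
f 35 14 37
f 40 37 21
f 35 37 40
f 16 42 28
f 42 22 43
f 28 43 17
f 42 43 28
f 16 28 26
f 28 17 27
f 26 27 15
f 28 27 26
f 16 26 33
f 26 15 32
f 33 32 19
f 26 32 33
f 16 33 38
f 33 19 39
f 38 39 21
f 33 39 38
f 16 38 42
f 38 21 45
f 42 45 22
f 38 45 42
f 17 43 31
f 43 22 44
f 31 44 18
f 43 44 31
f 15 27 51
f 27 17 52
f 51 52 24
f 27 52 51
f 19 32 48
f 32 15 47
f 48 47 23
f 32 47 48
f 21 39 40
f 39 19 36
f 40 36 20
f 39 36 40
f 22 45 41
f 45 21 37
f 41 37 14
f 45 37 41
f 56 58 55
f 59 56 55
f 55 58 57
f 57 59 55
f 56 62 58
f 60 56 59
f 60 62 56
f 58 62 57
f 61 59 57
f 57 62 61
f 61 60 59
f 62 60 61
f 64 66 63
f 67 64 63
f 63 66 65
f 65 67 63
f 64 70 66
f 68 64 67
f 68 70 64
f 66 70 65
f 69 67 65
f 65 70 69
f 69 68 67
f 70 68 69



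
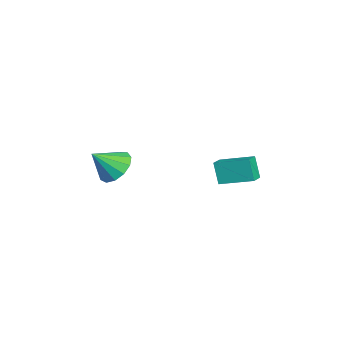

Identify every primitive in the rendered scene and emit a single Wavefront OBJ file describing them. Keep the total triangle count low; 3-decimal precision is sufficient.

v 2.311 3.216 -4.909
v 1.827 2.973 -3.673
v 2.857 4.928 -4.36
v 2.373 4.686 -3.123
v 3.127 2.874 -4.657
v 2.643 2.632 -3.42
v 3.673 4.587 -4.107
v 3.189 4.344 -2.871
v 2.582 -2.201 -3.702
v 3.332 -2.631 -4.366
v 2.978 -3.339 -2.518
v 3.618 -2.194 -4.042
v 3.575 -1.76 -3.61
v 3.217 -1.465 -3.207
v 2.657 -1.404 -2.962
v 2.074 -1.596 -2.951
v 1.652 -1.98 -3.179
v 1.525 -2.433 -3.573
v 1.734 -2.813 -4.008
v 2.212 -2.999 -4.346
v 2.808 -2.931 -4.48
f 2 4 1
f 5 2 1
f 1 4 3
f 3 5 1
f 2 8 4
f 6 2 5
f 6 8 2
f 4 8 3
f 7 5 3
f 3 8 7
f 7 6 5
f 8 6 7
f 10 9 12
f 10 12 11
f 12 9 13
f 12 13 11
f 13 9 14
f 13 14 11
f 14 9 15
f 14 15 11
f 15 9 16
f 15 16 11
f 16 9 17
f 16 17 11
f 17 9 18
f 17 18 11
f 18 9 19
f 18 19 11
f 19 9 20
f 19 20 11
f 20 9 21
f 20 21 11
f 21 9 10
f 21 10 11



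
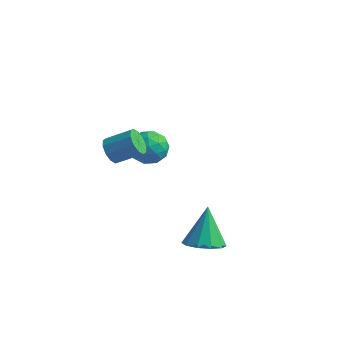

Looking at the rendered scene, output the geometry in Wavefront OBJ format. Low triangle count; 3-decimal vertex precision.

v -2.811 -1.563 2.99
v -2.336 -1.923 2.519
v -1.173 -1.357 3.259
v -1.649 -0.997 3.73
v -2.427 -1.499 2.337
v -1.264 -0.933 3.078
v -2.665 -1.1 2.405
v -1.502 -0.534 3.146
v -2.959 -0.878 2.697
v -1.796 -0.311 3.437
v -3.196 -0.917 3.1
v -2.033 -0.351 3.84
v -3.287 -1.203 3.461
v -2.124 -0.637 4.201
v -3.196 -1.627 3.642
v -2.033 -1.061 4.383
v -2.958 -2.026 3.574
v -1.795 -1.46 4.315
v -2.664 -2.249 3.283
v -1.501 -1.682 4.023
v -2.427 -2.209 2.88
v -1.264 -1.643 3.62
v -3.502 3.987 0.162
v -2.836 3.639 -0.587
v -4.144 2.401 0.327
v -3.478 2.053 -0.422
v -3.102 2.355 0.524
v -2.705 3.335 0.422
v -4.275 2.705 -0.682
v -3.878 3.685 -0.784
v -3.313 2.847 -1.109
v -2.588 2.63 -0.364
v -4.392 3.41 0.104
v -3.667 3.193 0.849
v -3.113 3.952 -0.227
v -3.867 2.088 -0.033
v -3.646 2.266 0.523
v -3.254 2.061 0.082
v -3.036 3.773 0.366
v -2.644 3.569 -0.075
v -2.8 2.814 0.579
v -4.336 2.471 -0.185
v -3.944 2.267 -0.626
v -3.726 3.979 -0.342
v -3.334 3.774 -0.783
v -4.18 3.226 -0.839
v -3.002 3.282 -0.974
v -3.379 2.35 -0.877
v -3.848 2.733 -1.03
v -3.614 3.309 -1.09
v -2.575 3.155 -0.536
v -2.953 2.223 -0.44
v -2.732 2.4 0.117
v -2.498 2.976 0.057
v -2.856 2.689 -0.843
v -4.027 3.817 0.18
v -4.405 2.885 0.276
v -4.482 3.064 -0.317
v -4.248 3.64 -0.377
v -3.601 3.69 0.617
v -3.978 2.758 0.714
v -3.366 2.731 0.83
v -3.132 3.307 0.77
v -4.124 3.351 0.583
v 2.456 -2.029 -1.301
v 3.468 -2.103 -1.073
v 2.104 -1.051 0.581
v 3.374 -1.546 -1.38
v 2.929 -1.173 -1.657
v 2.304 -1.127 -1.798
v 1.737 -1.426 -1.749
v 1.444 -1.955 -1.529
v 1.539 -2.511 -1.222
v 1.983 -2.884 -0.946
v 2.609 -2.93 -0.805
v 3.176 -2.631 -0.854
f 2 1 5
f 2 5 3
f 3 5 6
f 3 6 4
f 5 1 7
f 5 7 6
f 6 7 8
f 6 8 4
f 7 1 9
f 7 9 8
f 8 9 10
f 8 10 4
f 9 1 11
f 9 11 10
f 10 11 12
f 10 12 4
f 11 1 13
f 11 13 12
f 12 13 14
f 12 14 4
f 13 1 15
f 13 15 14
f 14 15 16
f 14 16 4
f 15 1 17
f 15 17 16
f 16 17 18
f 16 18 4
f 17 1 19
f 17 19 18
f 18 19 20
f 18 20 4
f 19 1 21
f 19 21 20
f 20 21 22
f 20 22 4
f 21 1 2
f 21 2 22
f 22 2 3
f 22 3 4
f 23 60 39
f 60 34 63
f 39 63 28
f 60 63 39
f 23 39 35
f 39 28 40
f 35 40 24
f 39 40 35
f 23 35 44
f 35 24 45
f 44 45 30
f 35 45 44
f 23 44 56
f 44 30 59
f 56 59 33
f 44 59 56
f 23 56 60
f 56 33 64
f 60 64 34
f 56 64 60
f 24 40 51
f 40 28 54
f 51 54 32
f 40 54 51
f 28 63 41
f 63 34 62
f 41 62 27
f 63 62 41
f 34 64 61
f 64 33 57
f 61 57 25
f 64 57 61
f 33 59 58
f 59 30 46
f 58 46 29
f 59 46 58
f 30 45 50
f 45 24 47
f 50 47 31
f 45 47 50
f 26 52 38
f 52 32 53
f 38 53 27
f 52 53 38
f 26 38 36
f 38 27 37
f 36 37 25
f 38 37 36
f 26 36 43
f 36 25 42
f 43 42 29
f 36 42 43
f 26 43 48
f 43 29 49
f 48 49 31
f 43 49 48
f 26 48 52
f 48 31 55
f 52 55 32
f 48 55 52
f 27 53 41
f 53 32 54
f 41 54 28
f 53 54 41
f 25 37 61
f 37 27 62
f 61 62 34
f 37 62 61
f 29 42 58
f 42 25 57
f 58 57 33
f 42 57 58
f 31 49 50
f 49 29 46
f 50 46 30
f 49 46 50
f 32 55 51
f 55 31 47
f 51 47 24
f 55 47 51
f 66 65 68
f 66 68 67
f 68 65 69
f 68 69 67
f 69 65 70
f 69 70 67
f 70 65 71
f 70 71 67
f 71 65 72
f 71 72 67
f 72 65 73
f 72 73 67
f 73 65 74
f 73 74 67
f 74 65 75
f 74 75 67
f 75 65 76
f 75 76 67
f 76 65 66
f 76 66 67



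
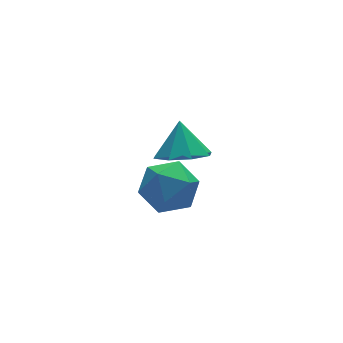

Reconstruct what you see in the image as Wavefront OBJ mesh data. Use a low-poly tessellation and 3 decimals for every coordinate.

v 0.097 1.627 0.54
v 0.854 2.102 0.091
v 0.343 2.333 1.7
v 0.187 2.47 0.009
v -0.532 2.343 0.238
v -0.883 1.797 0.644
v -0.659 1.152 0.989
v 0.007 0.785 1.071
v 0.726 0.911 0.842
v 1.077 1.457 0.436
v -3.191 -1.84 2.961
v -2.598 -1.297 2.316
v -1.842 -2.643 3.524
v -1.249 -2.1 2.879
v -1.701 -1.634 3.68
v -2.534 -1.138 3.332
v -1.906 -2.802 2.508
v -2.739 -2.306 2.16
v -1.804 -1.891 2.036
v -1.677 -1.17 2.761
v -2.763 -2.77 3.079
v -2.636 -2.049 3.804
f 2 1 4
f 2 4 3
f 4 1 5
f 4 5 3
f 5 1 6
f 5 6 3
f 6 1 7
f 6 7 3
f 7 1 8
f 7 8 3
f 8 1 9
f 8 9 3
f 9 1 10
f 9 10 3
f 10 1 2
f 10 2 3
f 11 22 16
f 11 16 12
f 11 12 18
f 11 18 21
f 11 21 22
f 12 16 20
f 16 22 15
f 22 21 13
f 21 18 17
f 18 12 19
f 14 20 15
f 14 15 13
f 14 13 17
f 14 17 19
f 14 19 20
f 15 20 16
f 13 15 22
f 17 13 21
f 19 17 18
f 20 19 12



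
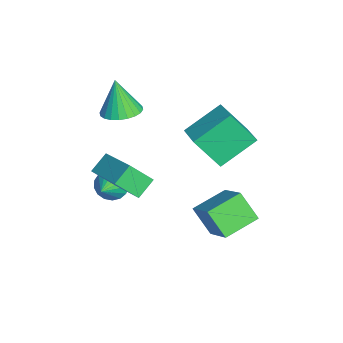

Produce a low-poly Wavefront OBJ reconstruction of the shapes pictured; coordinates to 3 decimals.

v -1.665 2.158 -2.856
v -1.807 1.064 -1.408
v -2.396 3.634 -1.813
v -2.537 2.541 -0.365
v -0.363 2.519 -2.455
v -0.504 1.426 -1.007
v -1.093 3.996 -1.412
v -1.235 2.902 0.036
v 0.592 -1.835 -2.797
v 0.96 -1.775 -3.412
v 1.708 -2.185 -2.163
v 0.98 -1.46 -3.273
v 0.911 -1.231 -3.025
v 0.769 -1.141 -2.725
v 0.586 -1.209 -2.44
v 0.405 -1.421 -2.238
v 0.266 -1.728 -2.163
v 0.203 -2.059 -2.234
v 0.228 -2.339 -2.433
v 0.337 -2.503 -2.716
v 0.504 -2.515 -3.017
v 0.691 -2.37 -3.268
v 0.856 -2.103 -3.41
v 2.269 -2.497 -0.366
v 1.696 -1.946 0.207
v 2.217 -1.617 -1.266
v 1.644 -1.066 -0.693
v 4.036 -1.534 0.473
v 3.463 -0.983 1.046
v 3.984 -0.654 -0.427
v 3.411 -0.103 0.146
v 1.003 3.391 -4.311
v 0.441 2.686 -3.227
v 2.348 3.948 -3.252
v 1.786 3.243 -2.168
v 1.854 2.097 -4.712
v 1.292 1.392 -3.628
v 3.199 2.654 -3.653
v 2.637 1.949 -2.569
v -1.459 -1.439 0.116
v -0.678 -1.832 0.221
v -1.801 -1.681 1.764
v -0.598 -1.505 0.286
v -0.648 -1.167 0.325
v -0.822 -0.871 0.333
v -1.092 -0.662 0.307
v -1.419 -0.57 0.253
v -1.751 -0.611 0.177
v -2.039 -0.778 0.093
v -2.239 -1.045 0.012
v -2.32 -1.373 -0.053
v -2.269 -1.71 -0.092
v -2.096 -2.006 -0.1
v -1.825 -2.216 -0.074
v -1.498 -2.307 -0.02
v -1.166 -2.266 0.055
v -0.878 -2.1 0.14
f 2 4 1
f 5 2 1
f 1 4 3
f 3 5 1
f 2 8 4
f 6 2 5
f 6 8 2
f 4 8 3
f 7 5 3
f 3 8 7
f 7 6 5
f 8 6 7
f 10 9 12
f 10 12 11
f 12 9 13
f 12 13 11
f 13 9 14
f 13 14 11
f 14 9 15
f 14 15 11
f 15 9 16
f 15 16 11
f 16 9 17
f 16 17 11
f 17 9 18
f 17 18 11
f 18 9 19
f 18 19 11
f 19 9 20
f 19 20 11
f 20 9 21
f 20 21 11
f 21 9 22
f 21 22 11
f 22 9 23
f 22 23 11
f 23 9 10
f 23 10 11
f 25 27 24
f 28 25 24
f 24 27 26
f 26 28 24
f 25 31 27
f 29 25 28
f 29 31 25
f 27 31 26
f 30 28 26
f 26 31 30
f 30 29 28
f 31 29 30
f 33 35 32
f 36 33 32
f 32 35 34
f 34 36 32
f 33 39 35
f 37 33 36
f 37 39 33
f 35 39 34
f 38 36 34
f 34 39 38
f 38 37 36
f 39 37 38
f 41 40 43
f 41 43 42
f 43 40 44
f 43 44 42
f 44 40 45
f 44 45 42
f 45 40 46
f 45 46 42
f 46 40 47
f 46 47 42
f 47 40 48
f 47 48 42
f 48 40 49
f 48 49 42
f 49 40 50
f 49 50 42
f 50 40 51
f 50 51 42
f 51 40 52
f 51 52 42
f 52 40 53
f 52 53 42
f 53 40 54
f 53 54 42
f 54 40 55
f 54 55 42
f 55 40 56
f 55 56 42
f 56 40 57
f 56 57 42
f 57 40 41
f 57 41 42



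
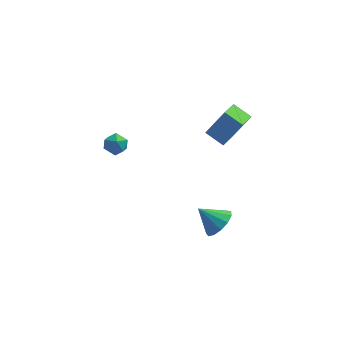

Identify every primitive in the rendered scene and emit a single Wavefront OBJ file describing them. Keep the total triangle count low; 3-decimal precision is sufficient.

v 1.724 3.248 2.175
v 1.305 2.007 2.723
v 0.863 3.746 2.644
v 0.444 2.504 3.192
v 2.616 3.536 3.508
v 2.197 2.294 4.056
v 1.755 4.033 3.977
v 1.336 2.792 4.525
v 1.188 -2.95 1.827
v 1.742 -2.973 2.458
v 0.232 -2.71 2.673
v 1.725 -2.523 2.312
v 1.538 -2.209 2.012
v 1.24 -2.13 1.653
v 0.926 -2.311 1.349
v 0.695 -2.695 1.197
v 0.62 -3.16 1.244
v 0.727 -3.558 1.477
v 0.979 -3.763 1.821
v 1.298 -3.71 2.166
v 1.583 -3.416 2.404
v -3.859 2.117 2.321
v -3.505 2.357 2.841
v -4.055 1.203 2.879
v -3.701 1.443 3.399
v -4.293 1.72 3.238
v -4.172 2.285 2.893
v -3.388 1.275 2.827
v -3.267 1.84 2.482
v -3.214 1.837 3.153
v -3.773 2.112 3.407
v -3.787 1.448 2.313
v -4.346 1.723 2.567
f 2 4 1
f 5 2 1
f 1 4 3
f 3 5 1
f 2 8 4
f 6 2 5
f 6 8 2
f 4 8 3
f 7 5 3
f 3 8 7
f 7 6 5
f 8 6 7
f 10 9 12
f 10 12 11
f 12 9 13
f 12 13 11
f 13 9 14
f 13 14 11
f 14 9 15
f 14 15 11
f 15 9 16
f 15 16 11
f 16 9 17
f 16 17 11
f 17 9 18
f 17 18 11
f 18 9 19
f 18 19 11
f 19 9 20
f 19 20 11
f 20 9 21
f 20 21 11
f 21 9 10
f 21 10 11
f 22 33 27
f 22 27 23
f 22 23 29
f 22 29 32
f 22 32 33
f 23 27 31
f 27 33 26
f 33 32 24
f 32 29 28
f 29 23 30
f 25 31 26
f 25 26 24
f 25 24 28
f 25 28 30
f 25 30 31
f 26 31 27
f 24 26 33
f 28 24 32
f 30 28 29
f 31 30 23



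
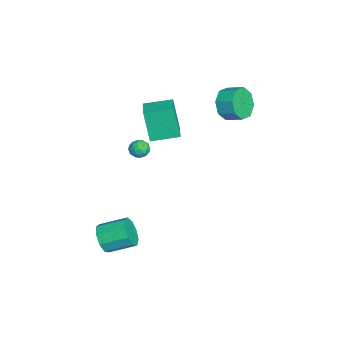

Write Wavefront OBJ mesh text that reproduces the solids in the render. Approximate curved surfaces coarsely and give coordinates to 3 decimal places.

v -0.675 -0.96 2.09
v -1.158 -1.334 4.036
v -0.856 0.669 2.358
v -1.339 0.294 4.304
v 0.879 -0.854 2.496
v 0.396 -1.229 4.442
v 0.698 0.774 2.764
v 0.215 0.4 4.71
v 3.597 -3.286 -3.51
v 4.097 -3.599 -2.766
v 4.102 -2.068 -2.125
v 3.603 -1.754 -2.87
v 4.499 -3.403 -3.237
v 4.505 -1.872 -2.596
v 4.48 -3.153 -3.836
v 4.485 -1.621 -3.195
v 4.047 -2.964 -4.283
v 4.053 -1.433 -3.642
v 3.404 -2.926 -4.368
v 3.409 -1.395 -3.728
v 2.851 -3.056 -4.052
v 2.857 -1.525 -3.412
v 2.648 -3.294 -3.483
v 2.653 -1.763 -2.842
v 2.888 -3.528 -2.926
v 2.894 -1.996 -2.285
v 3.461 -3.648 -2.643
v 3.466 -2.117 -2.002
v -2.286 3.198 3.317
v -1.535 3.177 2.527
v -1.083 4.081 2.934
v -1.834 4.102 3.723
v -2.213 3.612 2.312
v -1.761 4.517 2.718
v -2.934 3.805 2.685
v -2.482 4.71 3.091
v -3.275 3.642 3.428
v -2.823 4.547 3.834
v -3.037 3.219 4.106
v -2.585 4.123 4.513
v -2.359 2.783 4.322
v -1.907 3.688 4.728
v -1.638 2.59 3.949
v -1.186 3.495 4.355
v -1.297 2.753 3.206
v -0.845 3.658 3.612
v -1.503 -1.489 -0.232
v -1.14 -1.011 -0.005
v -1.16 -2.109 0.525
v -0.797 -1.631 0.752
v -1.436 -1.598 0.797
v -1.648 -1.215 0.329
v -0.652 -1.905 0.191
v -0.864 -1.522 -0.277
v -0.614 -1.268 0.256
v -1.099 -1.079 0.631
v -1.201 -2.041 -0.111
v -1.686 -1.852 0.264
v -1.352 -1.195 -0.185
v -0.948 -1.925 0.705
v -1.324 -1.905 0.732
v -1.111 -1.624 0.865
v -1.65 -1.315 0.011
v -1.437 -1.034 0.145
v -1.611 -1.38 0.616
v -0.863 -2.086 0.375
v -0.65 -1.805 0.509
v -1.189 -1.496 -0.345
v -0.976 -1.215 -0.212
v -0.689 -1.74 -0.096
v -0.83 -1.066 0.102
v -0.628 -1.43 0.547
v -0.542 -1.591 0.217
v -0.667 -1.366 -0.058
v -1.114 -0.954 0.322
v -0.913 -1.319 0.768
v -1.288 -1.3 0.794
v -1.413 -1.074 0.519
v -0.805 -1.105 0.476
v -1.387 -1.801 -0.248
v -1.186 -2.166 0.198
v -0.887 -2.046 0.001
v -1.012 -1.82 -0.274
v -1.672 -1.69 -0.027
v -1.47 -2.054 0.418
v -1.633 -1.754 0.578
v -1.758 -1.529 0.303
v -1.495 -2.015 0.044
f 2 4 1
f 5 2 1
f 1 4 3
f 3 5 1
f 2 8 4
f 6 2 5
f 6 8 2
f 4 8 3
f 7 5 3
f 3 8 7
f 7 6 5
f 8 6 7
f 10 9 13
f 10 13 11
f 11 13 14
f 11 14 12
f 13 9 15
f 13 15 14
f 14 15 16
f 14 16 12
f 15 9 17
f 15 17 16
f 16 17 18
f 16 18 12
f 17 9 19
f 17 19 18
f 18 19 20
f 18 20 12
f 19 9 21
f 19 21 20
f 20 21 22
f 20 22 12
f 21 9 23
f 21 23 22
f 22 23 24
f 22 24 12
f 23 9 25
f 23 25 24
f 24 25 26
f 24 26 12
f 25 9 27
f 25 27 26
f 26 27 28
f 26 28 12
f 27 9 10
f 27 10 28
f 28 10 11
f 28 11 12
f 30 29 33
f 30 33 31
f 31 33 34
f 31 34 32
f 33 29 35
f 33 35 34
f 34 35 36
f 34 36 32
f 35 29 37
f 35 37 36
f 36 37 38
f 36 38 32
f 37 29 39
f 37 39 38
f 38 39 40
f 38 40 32
f 39 29 41
f 39 41 40
f 40 41 42
f 40 42 32
f 41 29 43
f 41 43 42
f 42 43 44
f 42 44 32
f 43 29 45
f 43 45 44
f 44 45 46
f 44 46 32
f 45 29 30
f 45 30 46
f 46 30 31
f 46 31 32
f 47 84 63
f 84 58 87
f 63 87 52
f 84 87 63
f 47 63 59
f 63 52 64
f 59 64 48
f 63 64 59
f 47 59 68
f 59 48 69
f 68 69 54
f 59 69 68
f 47 68 80
f 68 54 83
f 80 83 57
f 68 83 80
f 47 80 84
f 80 57 88
f 84 88 58
f 80 88 84
f 48 64 75
f 64 52 78
f 75 78 56
f 64 78 75
f 52 87 65
f 87 58 86
f 65 86 51
f 87 86 65
f 58 88 85
f 88 57 81
f 85 81 49
f 88 81 85
f 57 83 82
f 83 54 70
f 82 70 53
f 83 70 82
f 54 69 74
f 69 48 71
f 74 71 55
f 69 71 74
f 50 76 62
f 76 56 77
f 62 77 51
f 76 77 62
f 50 62 60
f 62 51 61
f 60 61 49
f 62 61 60
f 50 60 67
f 60 49 66
f 67 66 53
f 60 66 67
f 50 67 72
f 67 53 73
f 72 73 55
f 67 73 72
f 50 72 76
f 72 55 79
f 76 79 56
f 72 79 76
f 51 77 65
f 77 56 78
f 65 78 52
f 77 78 65
f 49 61 85
f 61 51 86
f 85 86 58
f 61 86 85
f 53 66 82
f 66 49 81
f 82 81 57
f 66 81 82
f 55 73 74
f 73 53 70
f 74 70 54
f 73 70 74
f 56 79 75
f 79 55 71
f 75 71 48
f 79 71 75



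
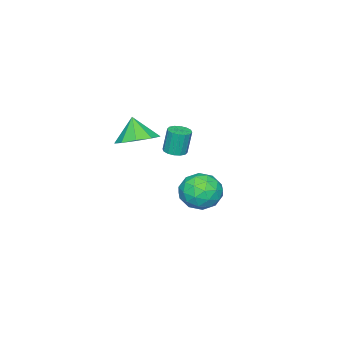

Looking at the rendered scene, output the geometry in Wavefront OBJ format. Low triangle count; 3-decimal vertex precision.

v -0.187 -1.737 0.378
v 0.256 -1.486 0.405
v 0.11 -1.352 1.568
v -0.333 -1.603 1.542
v 0.074 -1.299 0.361
v -0.071 -1.166 1.524
v -0.178 -1.23 0.321
v -0.323 -1.096 1.485
v -0.432 -1.297 0.297
v -0.577 -1.163 1.461
v -0.621 -1.481 0.295
v -0.766 -1.348 1.458
v -0.693 -1.734 0.315
v -0.839 -1.601 1.478
v -0.63 -1.988 0.352
v -0.776 -1.854 1.515
v -0.449 -2.174 0.396
v -0.594 -2.041 1.559
v -0.197 -2.244 0.435
v -0.342 -2.11 1.599
v 0.057 -2.177 0.459
v -0.088 -2.043 1.623
v 0.246 -1.992 0.462
v 0.101 -1.859 1.625
v 0.319 -1.739 0.442
v 0.173 -1.606 1.605
v 0.805 -2.885 1.123
v 1.491 -3.548 1.016
v 0.515 -3.355 2.177
v 1.735 -3.019 1.319
v 1.544 -2.427 1.53
v 1.007 -2.05 1.55
v 0.375 -2.063 1.37
v -0.055 -2.462 1.075
v -0.083 -3.058 0.802
v 0.304 -3.574 0.679
v 0.926 -3.767 0.764
v -4.327 -2.487 -3.629
v -3.711 -1.649 -3.619
v -3.009 -3.451 -4.041
v -2.393 -2.613 -4.031
v -2.791 -2.976 -3.141
v -3.606 -2.38 -2.886
v -3.114 -2.72 -4.774
v -3.929 -2.124 -4.519
v -2.961 -1.792 -4.327
v -2.761 -1.95 -3.318
v -3.959 -3.15 -4.342
v -3.759 -3.308 -3.333
v -4.135 -1.983 -3.588
v -2.585 -3.117 -4.072
v -2.819 -3.33 -3.549
v -2.457 -2.837 -3.543
v -4.073 -2.413 -3.157
v -3.711 -1.92 -3.151
v -3.17 -2.7 -2.87
v -3.009 -3.18 -4.509
v -2.647 -2.687 -4.503
v -4.263 -2.263 -4.117
v -3.901 -1.77 -4.111
v -3.55 -2.4 -4.79
v -3.332 -1.575 -3.998
v -2.557 -2.142 -4.24
v -2.981 -2.205 -4.677
v -3.46 -1.854 -4.527
v -3.214 -1.668 -3.405
v -2.44 -2.234 -3.647
v -2.674 -2.448 -3.124
v -3.153 -2.098 -2.974
v -2.774 -1.752 -3.821
v -4.28 -2.866 -4.013
v -3.506 -3.432 -4.255
v -3.567 -3.002 -4.686
v -4.046 -2.652 -4.536
v -4.163 -2.958 -3.42
v -3.388 -3.525 -3.662
v -3.26 -3.246 -3.133
v -3.739 -2.895 -2.983
v -3.946 -3.348 -3.839
f 2 1 5
f 2 5 3
f 3 5 6
f 3 6 4
f 5 1 7
f 5 7 6
f 6 7 8
f 6 8 4
f 7 1 9
f 7 9 8
f 8 9 10
f 8 10 4
f 9 1 11
f 9 11 10
f 10 11 12
f 10 12 4
f 11 1 13
f 11 13 12
f 12 13 14
f 12 14 4
f 13 1 15
f 13 15 14
f 14 15 16
f 14 16 4
f 15 1 17
f 15 17 16
f 16 17 18
f 16 18 4
f 17 1 19
f 17 19 18
f 18 19 20
f 18 20 4
f 19 1 21
f 19 21 20
f 20 21 22
f 20 22 4
f 21 1 23
f 21 23 22
f 22 23 24
f 22 24 4
f 23 1 25
f 23 25 24
f 24 25 26
f 24 26 4
f 25 1 2
f 25 2 26
f 26 2 3
f 26 3 4
f 28 27 30
f 28 30 29
f 30 27 31
f 30 31 29
f 31 27 32
f 31 32 29
f 32 27 33
f 32 33 29
f 33 27 34
f 33 34 29
f 34 27 35
f 34 35 29
f 35 27 36
f 35 36 29
f 36 27 37
f 36 37 29
f 37 27 28
f 37 28 29
f 38 75 54
f 75 49 78
f 54 78 43
f 75 78 54
f 38 54 50
f 54 43 55
f 50 55 39
f 54 55 50
f 38 50 59
f 50 39 60
f 59 60 45
f 50 60 59
f 38 59 71
f 59 45 74
f 71 74 48
f 59 74 71
f 38 71 75
f 71 48 79
f 75 79 49
f 71 79 75
f 39 55 66
f 55 43 69
f 66 69 47
f 55 69 66
f 43 78 56
f 78 49 77
f 56 77 42
f 78 77 56
f 49 79 76
f 79 48 72
f 76 72 40
f 79 72 76
f 48 74 73
f 74 45 61
f 73 61 44
f 74 61 73
f 45 60 65
f 60 39 62
f 65 62 46
f 60 62 65
f 41 67 53
f 67 47 68
f 53 68 42
f 67 68 53
f 41 53 51
f 53 42 52
f 51 52 40
f 53 52 51
f 41 51 58
f 51 40 57
f 58 57 44
f 51 57 58
f 41 58 63
f 58 44 64
f 63 64 46
f 58 64 63
f 41 63 67
f 63 46 70
f 67 70 47
f 63 70 67
f 42 68 56
f 68 47 69
f 56 69 43
f 68 69 56
f 40 52 76
f 52 42 77
f 76 77 49
f 52 77 76
f 44 57 73
f 57 40 72
f 73 72 48
f 57 72 73
f 46 64 65
f 64 44 61
f 65 61 45
f 64 61 65
f 47 70 66
f 70 46 62
f 66 62 39
f 70 62 66



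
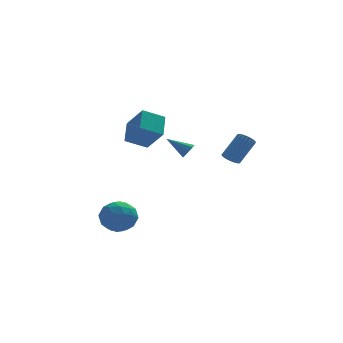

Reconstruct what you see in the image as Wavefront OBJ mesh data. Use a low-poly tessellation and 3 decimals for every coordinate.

v -4.304 -1.654 -2.839
v -3.382 -1.246 -3.261
v -3.678 -3.294 -3.059
v -2.756 -2.886 -3.481
v -2.979 -2.749 -2.419
v -3.366 -1.735 -2.283
v -3.694 -2.805 -4.037
v -4.081 -1.791 -3.901
v -3.005 -1.957 -4.001
v -2.563 -1.922 -3.001
v -4.497 -2.618 -3.319
v -4.055 -2.583 -2.319
v -3.898 -1.306 -3.031
v -3.162 -3.234 -3.289
v -3.293 -3.154 -2.665
v -2.751 -2.913 -2.913
v -3.889 -1.594 -2.456
v -3.347 -1.353 -2.704
v -3.11 -2.237 -2.209
v -3.713 -3.187 -3.616
v -3.171 -2.946 -3.864
v -4.309 -1.627 -3.407
v -3.767 -1.386 -3.655
v -3.95 -2.303 -4.111
v -3.134 -1.484 -3.714
v -2.766 -2.448 -3.843
v -3.318 -2.4 -4.17
v -3.545 -1.804 -4.09
v -2.874 -1.463 -3.126
v -2.506 -2.427 -3.255
v -2.638 -2.347 -2.631
v -2.865 -1.751 -2.551
v -2.653 -1.881 -3.561
v -4.554 -2.113 -3.065
v -4.186 -3.077 -3.194
v -4.195 -2.789 -3.769
v -4.422 -2.193 -3.689
v -4.294 -2.092 -2.477
v -3.926 -3.056 -2.606
v -3.515 -2.736 -2.23
v -3.742 -2.14 -2.15
v -4.407 -2.659 -2.759
v -1.858 0.929 2.051
v -1.542 2.182 2.925
v -2.557 1.994 0.778
v -2.241 3.246 1.653
v -0.599 1.034 1.447
v -0.283 2.286 2.322
v -1.298 2.098 0.175
v -0.982 3.351 1.049
v 0.945 1.902 -0.169
v 1.26 1.892 0.27
v -0.205 2.378 0.669
v 1.279 2.223 0.107
v 1.142 2.404 -0.184
v 0.912 2.35 -0.468
v 0.698 2.086 -0.612
v 0.599 1.736 -0.549
v 0.662 1.463 -0.308
v 0.857 1.396 -0.001
v 1.093 1.565 0.227
v 2.916 0.17 -0.259
v 3.356 0.17 -0.622
v 4.363 0.849 0.595
v 3.924 0.85 0.959
v 3.267 0.37 -0.661
v 4.275 1.05 0.556
v 3.126 0.54 -0.638
v 4.133 1.22 0.579
v 2.952 0.654 -0.558
v 3.959 1.333 0.659
v 2.773 0.694 -0.432
v 3.78 1.374 0.785
v 2.616 0.654 -0.28
v 3.623 1.334 0.937
v 2.504 0.541 -0.125
v 3.512 1.22 1.093
v 2.456 0.371 0.01
v 3.463 1.051 1.228
v 2.477 0.171 0.105
v 3.484 0.85 1.322
v 2.565 -0.03 0.144
v 3.573 0.65 1.361
v 2.707 -0.2 0.121
v 3.714 0.48 1.338
v 2.881 -0.313 0.041
v 3.888 0.366 1.258
v 3.06 -0.354 -0.085
v 4.067 0.326 1.132
v 3.217 -0.314 -0.237
v 4.224 0.366 0.98
v 3.328 -0.2 -0.393
v 4.336 0.479 0.825
v 3.377 -0.031 -0.528
v 4.384 0.649 0.69
f 1 38 17
f 38 12 41
f 17 41 6
f 38 41 17
f 1 17 13
f 17 6 18
f 13 18 2
f 17 18 13
f 1 13 22
f 13 2 23
f 22 23 8
f 13 23 22
f 1 22 34
f 22 8 37
f 34 37 11
f 22 37 34
f 1 34 38
f 34 11 42
f 38 42 12
f 34 42 38
f 2 18 29
f 18 6 32
f 29 32 10
f 18 32 29
f 6 41 19
f 41 12 40
f 19 40 5
f 41 40 19
f 12 42 39
f 42 11 35
f 39 35 3
f 42 35 39
f 11 37 36
f 37 8 24
f 36 24 7
f 37 24 36
f 8 23 28
f 23 2 25
f 28 25 9
f 23 25 28
f 4 30 16
f 30 10 31
f 16 31 5
f 30 31 16
f 4 16 14
f 16 5 15
f 14 15 3
f 16 15 14
f 4 14 21
f 14 3 20
f 21 20 7
f 14 20 21
f 4 21 26
f 21 7 27
f 26 27 9
f 21 27 26
f 4 26 30
f 26 9 33
f 30 33 10
f 26 33 30
f 5 31 19
f 31 10 32
f 19 32 6
f 31 32 19
f 3 15 39
f 15 5 40
f 39 40 12
f 15 40 39
f 7 20 36
f 20 3 35
f 36 35 11
f 20 35 36
f 9 27 28
f 27 7 24
f 28 24 8
f 27 24 28
f 10 33 29
f 33 9 25
f 29 25 2
f 33 25 29
f 44 46 43
f 47 44 43
f 43 46 45
f 45 47 43
f 44 50 46
f 48 44 47
f 48 50 44
f 46 50 45
f 49 47 45
f 45 50 49
f 49 48 47
f 50 48 49
f 52 51 54
f 52 54 53
f 54 51 55
f 54 55 53
f 55 51 56
f 55 56 53
f 56 51 57
f 56 57 53
f 57 51 58
f 57 58 53
f 58 51 59
f 58 59 53
f 59 51 60
f 59 60 53
f 60 51 61
f 60 61 53
f 61 51 52
f 61 52 53
f 63 62 66
f 63 66 64
f 64 66 67
f 64 67 65
f 66 62 68
f 66 68 67
f 67 68 69
f 67 69 65
f 68 62 70
f 68 70 69
f 69 70 71
f 69 71 65
f 70 62 72
f 70 72 71
f 71 72 73
f 71 73 65
f 72 62 74
f 72 74 73
f 73 74 75
f 73 75 65
f 74 62 76
f 74 76 75
f 75 76 77
f 75 77 65
f 76 62 78
f 76 78 77
f 77 78 79
f 77 79 65
f 78 62 80
f 78 80 79
f 79 80 81
f 79 81 65
f 80 62 82
f 80 82 81
f 81 82 83
f 81 83 65
f 82 62 84
f 82 84 83
f 83 84 85
f 83 85 65
f 84 62 86
f 84 86 85
f 85 86 87
f 85 87 65
f 86 62 88
f 86 88 87
f 87 88 89
f 87 89 65
f 88 62 90
f 88 90 89
f 89 90 91
f 89 91 65
f 90 62 92
f 90 92 91
f 91 92 93
f 91 93 65
f 92 62 94
f 92 94 93
f 93 94 95
f 93 95 65
f 94 62 63
f 94 63 95
f 95 63 64
f 95 64 65



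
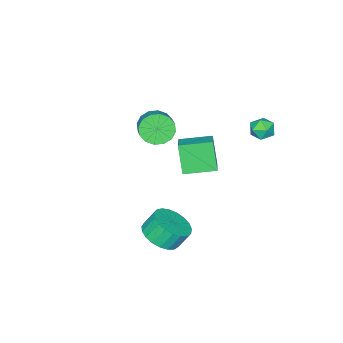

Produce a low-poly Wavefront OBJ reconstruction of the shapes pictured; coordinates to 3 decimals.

v 3.021 -0.112 -1.848
v 4.017 0.222 -1.523
v 3.556 0.647 -0.547
v 2.559 0.312 -0.872
v 3.864 0.587 -1.753
v 3.403 1.011 -0.777
v 3.566 0.831 -2
v 3.105 1.255 -1.024
v 3.174 0.911 -2.221
v 2.713 1.336 -1.244
v 2.755 0.815 -2.377
v 2.294 1.239 -1.4
v 2.382 0.559 -2.441
v 1.921 0.983 -1.465
v 2.119 0.186 -2.403
v 1.658 0.61 -1.427
v 2.012 -0.238 -2.269
v 1.551 0.186 -1.293
v 2.08 -0.641 -2.063
v 1.619 -0.216 -1.086
v 2.31 -0.952 -1.819
v 1.849 -0.527 -0.843
v 2.663 -1.117 -1.58
v 2.202 -0.693 -0.604
v 3.078 -1.109 -1.387
v 2.617 -0.685 -0.411
v 3.483 -0.929 -1.275
v 3.022 -0.505 -0.298
v 3.808 -0.607 -1.261
v 3.347 -0.183 -0.285
v 3.997 -0.2 -1.349
v 3.536 0.224 -0.373
v -3.898 1.515 2.363
v -3.439 1.395 2.939
v -4.081 0.325 2.261
v -3.622 0.205 2.837
v -4.284 0.531 2.949
v -4.171 1.267 3.012
v -3.349 0.453 2.188
v -3.236 1.189 2.251
v -3.1 0.739 2.831
v -3.678 0.787 3.301
v -3.842 0.933 1.899
v -4.42 0.981 2.369
v -3.892 -2.096 -1.944
v -4.334 -2.781 -0.272
v -2.858 -1.254 -1.325
v -3.3 -1.939 0.346
v -2.68 -3.421 -2.166
v -3.122 -4.106 -0.495
v -1.646 -2.579 -1.548
v -2.088 -3.264 0.124
v -1.626 -4.396 1.423
v -1.158 -4.194 0.609
v -0.266 -3.302 1.344
v -0.734 -3.504 2.157
v -1.52 -3.855 0.637
v -0.628 -2.963 1.371
v -1.91 -3.661 0.875
v -1.018 -2.769 1.61
v -2.225 -3.663 1.26
v -1.333 -2.771 1.995
v -2.379 -3.863 1.688
v -1.486 -2.97 2.423
v -2.331 -4.205 2.046
v -1.439 -3.312 2.78
v -2.094 -4.598 2.236
v -1.202 -3.706 2.971
v -1.732 -4.937 2.209
v -0.84 -4.045 2.943
v -1.342 -5.131 1.97
v -0.45 -4.239 2.705
v -1.027 -5.129 1.585
v -0.135 -4.237 2.32
v -0.874 -4.93 1.157
v 0.019 -4.037 1.892
v -0.921 -4.588 0.8
v -0.029 -3.695 1.534
f 2 1 5
f 2 5 3
f 3 5 6
f 3 6 4
f 5 1 7
f 5 7 6
f 6 7 8
f 6 8 4
f 7 1 9
f 7 9 8
f 8 9 10
f 8 10 4
f 9 1 11
f 9 11 10
f 10 11 12
f 10 12 4
f 11 1 13
f 11 13 12
f 12 13 14
f 12 14 4
f 13 1 15
f 13 15 14
f 14 15 16
f 14 16 4
f 15 1 17
f 15 17 16
f 16 17 18
f 16 18 4
f 17 1 19
f 17 19 18
f 18 19 20
f 18 20 4
f 19 1 21
f 19 21 20
f 20 21 22
f 20 22 4
f 21 1 23
f 21 23 22
f 22 23 24
f 22 24 4
f 23 1 25
f 23 25 24
f 24 25 26
f 24 26 4
f 25 1 27
f 25 27 26
f 26 27 28
f 26 28 4
f 27 1 29
f 27 29 28
f 28 29 30
f 28 30 4
f 29 1 31
f 29 31 30
f 30 31 32
f 30 32 4
f 31 1 2
f 31 2 32
f 32 2 3
f 32 3 4
f 33 44 38
f 33 38 34
f 33 34 40
f 33 40 43
f 33 43 44
f 34 38 42
f 38 44 37
f 44 43 35
f 43 40 39
f 40 34 41
f 36 42 37
f 36 37 35
f 36 35 39
f 36 39 41
f 36 41 42
f 37 42 38
f 35 37 44
f 39 35 43
f 41 39 40
f 42 41 34
f 46 48 45
f 49 46 45
f 45 48 47
f 47 49 45
f 46 52 48
f 50 46 49
f 50 52 46
f 48 52 47
f 51 49 47
f 47 52 51
f 51 50 49
f 52 50 51
f 54 53 57
f 54 57 55
f 55 57 58
f 55 58 56
f 57 53 59
f 57 59 58
f 58 59 60
f 58 60 56
f 59 53 61
f 59 61 60
f 60 61 62
f 60 62 56
f 61 53 63
f 61 63 62
f 62 63 64
f 62 64 56
f 63 53 65
f 63 65 64
f 64 65 66
f 64 66 56
f 65 53 67
f 65 67 66
f 66 67 68
f 66 68 56
f 67 53 69
f 67 69 68
f 68 69 70
f 68 70 56
f 69 53 71
f 69 71 70
f 70 71 72
f 70 72 56
f 71 53 73
f 71 73 72
f 72 73 74
f 72 74 56
f 73 53 75
f 73 75 74
f 74 75 76
f 74 76 56
f 75 53 77
f 75 77 76
f 76 77 78
f 76 78 56
f 77 53 54
f 77 54 78
f 78 54 55
f 78 55 56

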